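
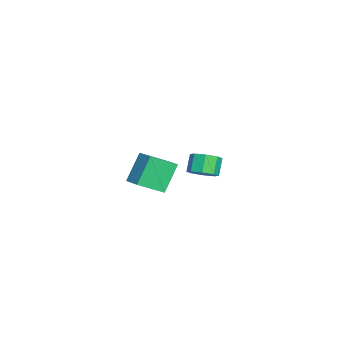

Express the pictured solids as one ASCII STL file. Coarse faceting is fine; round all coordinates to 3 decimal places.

solid 
facet normal -0.494 0.335 0.802
outer loop
vertex 3.248 -1.705 5.215
vertex 2.804 -0.442 4.414
vertex 2.286 -2.268 4.858
endloop
endfacet
facet normal 0.284 -0.810 0.513
outer loop
vertex 3.156 -2.858 3.446
vertex 3.248 -1.705 5.215
vertex 2.286 -2.268 4.858
endloop
endfacet
facet normal -0.494 0.335 0.802
outer loop
vertex 2.286 -2.268 4.858
vertex 2.804 -0.442 4.414
vertex 1.843 -1.005 4.057
endloop
endfacet
facet normal -0.822 -0.482 -0.305
outer loop
vertex 1.843 -1.005 4.057
vertex 3.156 -2.858 3.446
vertex 2.286 -2.268 4.858
endloop
endfacet
facet normal 0.821 0.482 0.305
outer loop
vertex 3.248 -1.705 5.215
vertex 3.674 -1.032 3.002
vertex 2.804 -0.442 4.414
endloop
endfacet
facet normal 0.284 -0.810 0.513
outer loop
vertex 4.117 -2.295 3.803
vertex 3.248 -1.705 5.215
vertex 3.156 -2.858 3.446
endloop
endfacet
facet normal 0.822 0.481 0.305
outer loop
vertex 4.117 -2.295 3.803
vertex 3.674 -1.032 3.002
vertex 3.248 -1.705 5.215
endloop
endfacet
facet normal -0.284 0.810 -0.513
outer loop
vertex 2.804 -0.442 4.414
vertex 3.674 -1.032 3.002
vertex 1.843 -1.005 4.057
endloop
endfacet
facet normal -0.822 -0.482 -0.304
outer loop
vertex 2.712 -1.595 2.645
vertex 3.156 -2.858 3.446
vertex 1.843 -1.005 4.057
endloop
endfacet
facet normal -0.284 0.810 -0.513
outer loop
vertex 1.843 -1.005 4.057
vertex 3.674 -1.032 3.002
vertex 2.712 -1.595 2.645
endloop
endfacet
facet normal 0.494 -0.335 -0.802
outer loop
vertex 2.712 -1.595 2.645
vertex 4.117 -2.295 3.803
vertex 3.156 -2.858 3.446
endloop
endfacet
facet normal 0.494 -0.335 -0.802
outer loop
vertex 3.674 -1.032 3.002
vertex 4.117 -2.295 3.803
vertex 2.712 -1.595 2.645
endloop
endfacet
facet normal 0.609 -0.142 -0.781
outer loop
vertex -2.212 1.2 0.617
vertex -2.733 0.629 0.315
vertex -2.65 1.45 0.23
endloop
endfacet
facet normal 0.394 0.908 0.141
outer loop
vertex -2.212 1.2 0.617
vertex -2.65 1.45 0.23
vertex -2.906 1.363 1.506
endloop
endfacet
facet normal 0.394 0.908 0.141
outer loop
vertex -2.906 1.363 1.506
vertex -2.65 1.45 0.23
vertex -3.344 1.613 1.119
endloop
endfacet
facet normal -0.608 0.143 0.781
outer loop
vertex -2.906 1.363 1.506
vertex -3.344 1.613 1.119
vertex -3.427 0.791 1.205
endloop
endfacet
facet normal 0.609 -0.142 -0.780
outer loop
vertex -2.65 1.45 0.23
vertex -2.733 0.629 0.315
vertex -3.136 1.219 -0.107
endloop
endfacet
facet normal -0.208 0.920 -0.331
outer loop
vertex -2.65 1.45 0.23
vertex -3.136 1.219 -0.107
vertex -3.344 1.613 1.119
endloop
endfacet
facet normal -0.210 0.920 -0.331
outer loop
vertex -3.344 1.613 1.119
vertex -3.136 1.219 -0.107
vertex -3.83 1.381 0.782
endloop
endfacet
facet normal -0.609 0.143 0.780
outer loop
vertex -3.344 1.613 1.119
vertex -3.83 1.381 0.782
vertex -3.427 0.791 1.205
endloop
endfacet
facet normal 0.609 -0.142 -0.780
outer loop
vertex -3.136 1.219 -0.107
vertex -2.733 0.629 0.315
vertex -3.386 0.642 -0.197
endloop
endfacet
facet normal -0.689 0.393 -0.609
outer loop
vertex -3.136 1.219 -0.107
vertex -3.386 0.642 -0.197
vertex -3.83 1.381 0.782
endloop
endfacet
facet normal -0.689 0.393 -0.609
outer loop
vertex -3.83 1.381 0.782
vertex -3.386 0.642 -0.197
vertex -4.08 0.804 0.693
endloop
endfacet
facet normal -0.609 0.143 0.780
outer loop
vertex -3.83 1.381 0.782
vertex -4.08 0.804 0.693
vertex -3.427 0.791 1.205
endloop
endfacet
facet normal 0.609 -0.144 -0.780
outer loop
vertex -3.386 0.642 -0.197
vertex -2.733 0.629 0.315
vertex -3.254 0.057 0.014
endloop
endfacet
facet normal -0.765 -0.364 -0.531
outer loop
vertex -3.386 0.642 -0.197
vertex -3.254 0.057 0.014
vertex -4.08 0.804 0.693
endloop
endfacet
facet normal -0.765 -0.364 -0.531
outer loop
vertex -4.08 0.804 0.693
vertex -3.254 0.057 0.014
vertex -3.948 0.22 0.903
endloop
endfacet
facet normal -0.609 0.143 0.780
outer loop
vertex -4.08 0.804 0.693
vertex -3.948 0.22 0.903
vertex -3.427 0.791 1.205
endloop
endfacet
facet normal 0.608 -0.143 -0.781
outer loop
vertex -3.254 0.057 0.014
vertex -2.733 0.629 0.315
vertex -2.816 -0.193 0.401
endloop
endfacet
facet normal -0.394 -0.908 -0.141
outer loop
vertex -3.254 0.057 0.014
vertex -2.816 -0.193 0.401
vertex -3.948 0.22 0.903
endloop
endfacet
facet normal -0.394 -0.908 -0.141
outer loop
vertex -3.948 0.22 0.903
vertex -2.816 -0.193 0.401
vertex -3.51 -0.03 1.29
endloop
endfacet
facet normal -0.609 0.142 0.781
outer loop
vertex -3.948 0.22 0.903
vertex -3.51 -0.03 1.29
vertex -3.427 0.791 1.205
endloop
endfacet
facet normal 0.609 -0.143 -0.780
outer loop
vertex -2.816 -0.193 0.401
vertex -2.733 0.629 0.315
vertex -2.33 0.039 0.738
endloop
endfacet
facet normal 0.209 -0.920 0.332
outer loop
vertex -2.816 -0.193 0.401
vertex -2.33 0.039 0.738
vertex -3.51 -0.03 1.29
endloop
endfacet
facet normal 0.208 -0.921 0.330
outer loop
vertex -3.51 -0.03 1.29
vertex -2.33 0.039 0.738
vertex -3.024 0.201 1.627
endloop
endfacet
facet normal -0.609 0.142 0.780
outer loop
vertex -3.51 -0.03 1.29
vertex -3.024 0.201 1.627
vertex -3.427 0.791 1.205
endloop
endfacet
facet normal 0.609 -0.143 -0.780
outer loop
vertex -2.33 0.039 0.738
vertex -2.733 0.629 0.315
vertex -2.08 0.616 0.827
endloop
endfacet
facet normal 0.689 -0.392 0.609
outer loop
vertex -2.33 0.039 0.738
vertex -2.08 0.616 0.827
vertex -3.024 0.201 1.627
endloop
endfacet
facet normal 0.689 -0.393 0.609
outer loop
vertex -3.024 0.201 1.627
vertex -2.08 0.616 0.827
vertex -2.774 0.778 1.717
endloop
endfacet
facet normal -0.609 0.142 0.780
outer loop
vertex -3.024 0.201 1.627
vertex -2.774 0.778 1.717
vertex -3.427 0.791 1.205
endloop
endfacet
facet normal 0.609 -0.143 -0.780
outer loop
vertex -2.08 0.616 0.827
vertex -2.733 0.629 0.315
vertex -2.212 1.2 0.617
endloop
endfacet
facet normal 0.765 0.364 0.531
outer loop
vertex -2.08 0.616 0.827
vertex -2.212 1.2 0.617
vertex -2.774 0.778 1.717
endloop
endfacet
facet normal 0.765 0.364 0.531
outer loop
vertex -2.774 0.778 1.717
vertex -2.212 1.2 0.617
vertex -2.906 1.363 1.506
endloop
endfacet
facet normal -0.609 0.144 0.780
outer loop
vertex -2.774 0.778 1.717
vertex -2.906 1.363 1.506
vertex -3.427 0.791 1.205
endloop
endfacet

endsolid


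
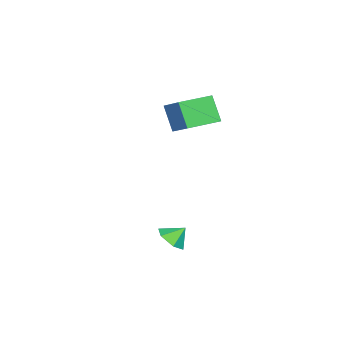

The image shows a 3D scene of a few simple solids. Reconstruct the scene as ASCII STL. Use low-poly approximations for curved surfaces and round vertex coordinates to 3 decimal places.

solid 
facet normal 0.303 -0.625 -0.720
outer loop
vertex 3.27 0.55 -3.157
vertex 2.603 0.863 -3.709
vertex 3.43 1.266 -3.711
endloop
endfacet
facet normal 0.575 0.417 0.704
outer loop
vertex 3.27 0.55 -3.157
vertex 3.43 1.266 -3.711
vertex 2.277 1.537 -2.931
endloop
endfacet
facet normal 0.303 -0.625 -0.720
outer loop
vertex 3.43 1.266 -3.711
vertex 2.603 0.863 -3.709
vertex 2.764 1.579 -4.263
endloop
endfacet
facet normal 0.319 0.936 0.146
outer loop
vertex 3.43 1.266 -3.711
vertex 2.764 1.579 -4.263
vertex 2.277 1.537 -2.931
endloop
endfacet
facet normal 0.302 -0.625 -0.720
outer loop
vertex 2.764 1.579 -4.263
vertex 2.603 0.863 -3.709
vertex 1.937 1.176 -4.26
endloop
endfacet
facet normal -0.435 0.891 -0.131
outer loop
vertex 2.764 1.579 -4.263
vertex 1.937 1.176 -4.26
vertex 2.277 1.537 -2.931
endloop
endfacet
facet normal 0.303 -0.624 -0.720
outer loop
vertex 1.937 1.176 -4.26
vertex 2.603 0.863 -3.709
vertex 1.777 0.459 -3.706
endloop
endfacet
facet normal -0.934 0.325 0.151
outer loop
vertex 1.937 1.176 -4.26
vertex 1.777 0.459 -3.706
vertex 2.277 1.537 -2.931
endloop
endfacet
facet normal 0.303 -0.625 -0.720
outer loop
vertex 1.777 0.459 -3.706
vertex 2.603 0.863 -3.709
vertex 2.443 0.146 -3.154
endloop
endfacet
facet normal -0.679 -0.195 0.708
outer loop
vertex 1.777 0.459 -3.706
vertex 2.443 0.146 -3.154
vertex 2.277 1.537 -2.931
endloop
endfacet
facet normal 0.303 -0.625 -0.720
outer loop
vertex 2.443 0.146 -3.154
vertex 2.603 0.863 -3.709
vertex 3.27 0.55 -3.157
endloop
endfacet
facet normal 0.076 -0.149 0.986
outer loop
vertex 2.443 0.146 -3.154
vertex 3.27 0.55 -3.157
vertex 2.277 1.537 -2.931
endloop
endfacet
facet normal -0.570 -0.659 -0.491
outer loop
vertex -3.734 -1.608 2.713
vertex -5.328 -0.24 2.73
vertex -3.165 -0.926 1.136
endloop
endfacet
facet normal 0.759 -0.651 -0.008
outer loop
vertex -2.172 0.22 1.99
vertex -3.734 -1.608 2.713
vertex -3.165 -0.926 1.136
endloop
endfacet
facet normal -0.571 -0.658 -0.491
outer loop
vertex -3.165 -0.926 1.136
vertex -5.328 -0.24 2.73
vertex -4.758 0.442 1.153
endloop
endfacet
facet normal 0.314 0.377 -0.871
outer loop
vertex -4.758 0.442 1.153
vertex -2.172 0.22 1.99
vertex -3.165 -0.926 1.136
endloop
endfacet
facet normal -0.314 -0.377 0.871
outer loop
vertex -3.734 -1.608 2.713
vertex -4.335 0.906 3.584
vertex -5.328 -0.24 2.73
endloop
endfacet
facet normal 0.759 -0.651 -0.007
outer loop
vertex -2.742 -0.462 3.567
vertex -3.734 -1.608 2.713
vertex -2.172 0.22 1.99
endloop
endfacet
facet normal -0.314 -0.377 0.871
outer loop
vertex -2.742 -0.462 3.567
vertex -4.335 0.906 3.584
vertex -3.734 -1.608 2.713
endloop
endfacet
facet normal -0.759 0.652 0.008
outer loop
vertex -5.328 -0.24 2.73
vertex -4.335 0.906 3.584
vertex -4.758 0.442 1.153
endloop
endfacet
facet normal 0.314 0.377 -0.871
outer loop
vertex -3.766 1.588 2.007
vertex -2.172 0.22 1.99
vertex -4.758 0.442 1.153
endloop
endfacet
facet normal -0.759 0.651 0.008
outer loop
vertex -4.758 0.442 1.153
vertex -4.335 0.906 3.584
vertex -3.766 1.588 2.007
endloop
endfacet
facet normal 0.570 0.659 0.491
outer loop
vertex -3.766 1.588 2.007
vertex -2.742 -0.462 3.567
vertex -2.172 0.22 1.99
endloop
endfacet
facet normal 0.571 0.658 0.491
outer loop
vertex -4.335 0.906 3.584
vertex -2.742 -0.462 3.567
vertex -3.766 1.588 2.007
endloop
endfacet

endsolid


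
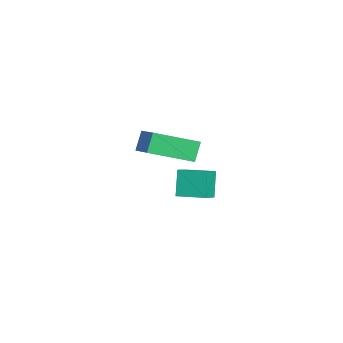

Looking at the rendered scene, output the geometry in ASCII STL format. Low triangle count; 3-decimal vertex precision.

solid 
facet normal -0.882 -0.207 -0.423
outer loop
vertex -3.724 -3.54 3.041
vertex -3.805 -1.838 2.376
vertex -3.302 -3.812 2.294
endloop
endfacet
facet normal 0.045 -0.930 0.364
outer loop
vertex -2.155 -3.542 2.844
vertex -3.724 -3.54 3.041
vertex -3.302 -3.812 2.294
endloop
endfacet
facet normal -0.882 -0.207 -0.423
outer loop
vertex -3.302 -3.812 2.294
vertex -3.805 -1.838 2.376
vertex -3.383 -2.109 1.629
endloop
endfacet
facet normal 0.469 -0.302 -0.830
outer loop
vertex -3.383 -2.109 1.629
vertex -2.155 -3.542 2.844
vertex -3.302 -3.812 2.294
endloop
endfacet
facet normal -0.469 0.302 0.830
outer loop
vertex -3.724 -3.54 3.041
vertex -2.658 -1.568 2.926
vertex -3.805 -1.838 2.376
endloop
endfacet
facet normal 0.044 -0.931 0.363
outer loop
vertex -2.577 -3.271 3.591
vertex -3.724 -3.54 3.041
vertex -2.155 -3.542 2.844
endloop
endfacet
facet normal -0.469 0.302 0.830
outer loop
vertex -2.577 -3.271 3.591
vertex -2.658 -1.568 2.926
vertex -3.724 -3.54 3.041
endloop
endfacet
facet normal -0.045 0.931 -0.363
outer loop
vertex -3.805 -1.838 2.376
vertex -2.658 -1.568 2.926
vertex -3.383 -2.109 1.629
endloop
endfacet
facet normal 0.469 -0.302 -0.830
outer loop
vertex -2.236 -1.84 2.179
vertex -2.155 -3.542 2.844
vertex -3.383 -2.109 1.629
endloop
endfacet
facet normal -0.044 0.931 -0.364
outer loop
vertex -3.383 -2.109 1.629
vertex -2.658 -1.568 2.926
vertex -2.236 -1.84 2.179
endloop
endfacet
facet normal 0.882 0.207 0.423
outer loop
vertex -2.236 -1.84 2.179
vertex -2.577 -3.271 3.591
vertex -2.155 -3.542 2.844
endloop
endfacet
facet normal 0.882 0.207 0.423
outer loop
vertex -2.658 -1.568 2.926
vertex -2.577 -3.271 3.591
vertex -2.236 -1.84 2.179
endloop
endfacet
facet normal -0.498 0.128 0.858
outer loop
vertex 0.956 -2.908 3.835
vertex 1.415 -1.984 3.964
vertex 0.262 -2.498 3.371
endloop
endfacet
facet normal -0.441 -0.889 -0.125
outer loop
vertex 0.805 -2.636 2.436
vertex 0.956 -2.908 3.835
vertex 0.262 -2.498 3.371
endloop
endfacet
facet normal -0.498 0.128 0.858
outer loop
vertex 0.262 -2.498 3.371
vertex 1.415 -1.984 3.964
vertex 0.721 -1.574 3.5
endloop
endfacet
facet normal -0.747 0.440 -0.499
outer loop
vertex 0.721 -1.574 3.5
vertex 0.805 -2.636 2.436
vertex 0.262 -2.498 3.371
endloop
endfacet
facet normal 0.747 -0.440 0.499
outer loop
vertex 0.956 -2.908 3.835
vertex 1.958 -2.122 3.029
vertex 1.415 -1.984 3.964
endloop
endfacet
facet normal -0.441 -0.889 -0.125
outer loop
vertex 1.499 -3.046 2.9
vertex 0.956 -2.908 3.835
vertex 0.805 -2.636 2.436
endloop
endfacet
facet normal 0.747 -0.440 0.499
outer loop
vertex 1.499 -3.046 2.9
vertex 1.958 -2.122 3.029
vertex 0.956 -2.908 3.835
endloop
endfacet
facet normal 0.441 0.889 0.125
outer loop
vertex 1.415 -1.984 3.964
vertex 1.958 -2.122 3.029
vertex 0.721 -1.574 3.5
endloop
endfacet
facet normal -0.747 0.440 -0.499
outer loop
vertex 1.264 -1.712 2.565
vertex 0.805 -2.636 2.436
vertex 0.721 -1.574 3.5
endloop
endfacet
facet normal 0.441 0.889 0.125
outer loop
vertex 0.721 -1.574 3.5
vertex 1.958 -2.122 3.029
vertex 1.264 -1.712 2.565
endloop
endfacet
facet normal 0.498 -0.128 -0.858
outer loop
vertex 1.264 -1.712 2.565
vertex 1.499 -3.046 2.9
vertex 0.805 -2.636 2.436
endloop
endfacet
facet normal 0.498 -0.128 -0.858
outer loop
vertex 1.958 -2.122 3.029
vertex 1.499 -3.046 2.9
vertex 1.264 -1.712 2.565
endloop
endfacet

endsolid


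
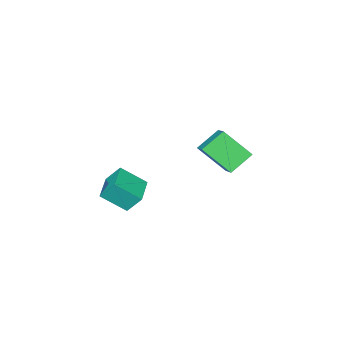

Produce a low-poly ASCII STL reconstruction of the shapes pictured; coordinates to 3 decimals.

solid 
facet normal -0.545 0.587 -0.599
outer loop
vertex 2.115 0.987 2.67
vertex 3.284 1.933 2.533
vertex 2.505 0.366 1.707
endloop
endfacet
facet normal -0.774 -0.626 0.090
outer loop
vertex 3.376 -0.573 2.667
vertex 2.115 0.987 2.67
vertex 2.505 0.366 1.707
endloop
endfacet
facet normal -0.544 0.587 -0.600
outer loop
vertex 2.505 0.366 1.707
vertex 3.284 1.933 2.533
vertex 3.674 1.311 1.571
endloop
endfacet
facet normal 0.323 -0.514 -0.795
outer loop
vertex 3.674 1.311 1.571
vertex 3.376 -0.573 2.667
vertex 2.505 0.366 1.707
endloop
endfacet
facet normal -0.323 0.514 0.795
outer loop
vertex 2.115 0.987 2.67
vertex 4.155 0.994 3.493
vertex 3.284 1.933 2.533
endloop
endfacet
facet normal -0.774 -0.626 0.091
outer loop
vertex 2.986 0.049 3.629
vertex 2.115 0.987 2.67
vertex 3.376 -0.573 2.667
endloop
endfacet
facet normal -0.323 0.513 0.795
outer loop
vertex 2.986 0.049 3.629
vertex 4.155 0.994 3.493
vertex 2.115 0.987 2.67
endloop
endfacet
facet normal 0.775 0.626 -0.091
outer loop
vertex 3.284 1.933 2.533
vertex 4.155 0.994 3.493
vertex 3.674 1.311 1.571
endloop
endfacet
facet normal 0.322 -0.514 -0.795
outer loop
vertex 4.545 0.373 2.53
vertex 3.376 -0.573 2.667
vertex 3.674 1.311 1.571
endloop
endfacet
facet normal 0.774 0.626 -0.090
outer loop
vertex 3.674 1.311 1.571
vertex 4.155 0.994 3.493
vertex 4.545 0.373 2.53
endloop
endfacet
facet normal 0.545 -0.586 0.600
outer loop
vertex 4.545 0.373 2.53
vertex 2.986 0.049 3.629
vertex 3.376 -0.573 2.667
endloop
endfacet
facet normal 0.544 -0.587 0.599
outer loop
vertex 4.155 0.994 3.493
vertex 2.986 0.049 3.629
vertex 4.545 0.373 2.53
endloop
endfacet
facet normal -0.818 0.129 0.560
outer loop
vertex -2.051 1.784 4.781
vertex -2.719 3.122 3.499
vertex -2.78 0.65 3.977
endloop
endfacet
facet normal 0.339 -0.679 0.651
outer loop
vertex -1.561 0.458 3.141
vertex -2.051 1.784 4.781
vertex -2.78 0.65 3.977
endloop
endfacet
facet normal -0.818 0.129 0.560
outer loop
vertex -2.78 0.65 3.977
vertex -2.719 3.122 3.499
vertex -3.448 1.988 2.695
endloop
endfacet
facet normal -0.465 -0.722 -0.512
outer loop
vertex -3.448 1.988 2.695
vertex -1.561 0.458 3.141
vertex -2.78 0.65 3.977
endloop
endfacet
facet normal 0.465 0.722 0.512
outer loop
vertex -2.051 1.784 4.781
vertex -1.5 2.93 2.663
vertex -2.719 3.122 3.499
endloop
endfacet
facet normal 0.339 -0.679 0.651
outer loop
vertex -0.832 1.592 3.945
vertex -2.051 1.784 4.781
vertex -1.561 0.458 3.141
endloop
endfacet
facet normal 0.465 0.722 0.512
outer loop
vertex -0.832 1.592 3.945
vertex -1.5 2.93 2.663
vertex -2.051 1.784 4.781
endloop
endfacet
facet normal -0.339 0.679 -0.651
outer loop
vertex -2.719 3.122 3.499
vertex -1.5 2.93 2.663
vertex -3.448 1.988 2.695
endloop
endfacet
facet normal -0.465 -0.722 -0.512
outer loop
vertex -2.229 1.796 1.859
vertex -1.561 0.458 3.141
vertex -3.448 1.988 2.695
endloop
endfacet
facet normal -0.339 0.679 -0.651
outer loop
vertex -3.448 1.988 2.695
vertex -1.5 2.93 2.663
vertex -2.229 1.796 1.859
endloop
endfacet
facet normal 0.818 -0.129 -0.560
outer loop
vertex -2.229 1.796 1.859
vertex -0.832 1.592 3.945
vertex -1.561 0.458 3.141
endloop
endfacet
facet normal 0.818 -0.129 -0.560
outer loop
vertex -1.5 2.93 2.663
vertex -0.832 1.592 3.945
vertex -2.229 1.796 1.859
endloop
endfacet

endsolid


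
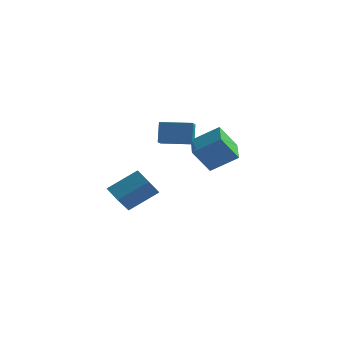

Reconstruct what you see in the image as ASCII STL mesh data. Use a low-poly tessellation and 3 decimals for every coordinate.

solid 
facet normal -0.933 -0.361 -0.001
outer loop
vertex -0.395 1.449 3.655
vertex -0.787 2.464 3.197
vertex -0.206 0.965 2.419
endloop
endfacet
facet normal 0.331 -0.860 0.388
outer loop
vertex 1.427 1.596 2.423
vertex -0.395 1.449 3.655
vertex -0.206 0.965 2.419
endloop
endfacet
facet normal -0.933 -0.360 -0.002
outer loop
vertex -0.206 0.965 2.419
vertex -0.787 2.464 3.197
vertex -0.597 1.98 1.962
endloop
endfacet
facet normal 0.142 -0.361 -0.922
outer loop
vertex -0.597 1.98 1.962
vertex 1.427 1.596 2.423
vertex -0.206 0.965 2.419
endloop
endfacet
facet normal -0.142 0.361 0.922
outer loop
vertex -0.395 1.449 3.655
vertex 0.846 3.095 3.201
vertex -0.787 2.464 3.197
endloop
endfacet
facet normal 0.332 -0.860 0.388
outer loop
vertex 1.237 2.08 3.658
vertex -0.395 1.449 3.655
vertex 1.427 1.596 2.423
endloop
endfacet
facet normal -0.141 0.361 0.922
outer loop
vertex 1.237 2.08 3.658
vertex 0.846 3.095 3.201
vertex -0.395 1.449 3.655
endloop
endfacet
facet normal -0.331 0.860 -0.388
outer loop
vertex -0.787 2.464 3.197
vertex 0.846 3.095 3.201
vertex -0.597 1.98 1.962
endloop
endfacet
facet normal 0.141 -0.361 -0.922
outer loop
vertex 1.035 2.611 1.965
vertex 1.427 1.596 2.423
vertex -0.597 1.98 1.962
endloop
endfacet
facet normal -0.332 0.860 -0.388
outer loop
vertex -0.597 1.98 1.962
vertex 0.846 3.095 3.201
vertex 1.035 2.611 1.965
endloop
endfacet
facet normal 0.933 0.361 0.002
outer loop
vertex 1.035 2.611 1.965
vertex 1.237 2.08 3.658
vertex 1.427 1.596 2.423
endloop
endfacet
facet normal 0.933 0.360 0.002
outer loop
vertex 0.846 3.095 3.201
vertex 1.237 2.08 3.658
vertex 1.035 2.611 1.965
endloop
endfacet
facet normal -0.794 0.339 0.504
outer loop
vertex 0.172 -4.884 1.135
vertex 1.295 -3.826 2.191
vertex 0.003 -3.531 -0.041
endloop
endfacet
facet normal -0.601 -0.566 -0.565
outer loop
vertex 0.805 -3.874 -0.551
vertex 0.172 -4.884 1.135
vertex 0.003 -3.531 -0.041
endloop
endfacet
facet normal -0.794 0.339 0.504
outer loop
vertex 0.003 -3.531 -0.041
vertex 1.295 -3.826 2.191
vertex 1.126 -2.473 1.015
endloop
endfacet
facet normal -0.094 0.751 -0.653
outer loop
vertex 1.126 -2.473 1.015
vertex 0.805 -3.874 -0.551
vertex 0.003 -3.531 -0.041
endloop
endfacet
facet normal 0.094 -0.751 0.653
outer loop
vertex 0.172 -4.884 1.135
vertex 2.097 -4.169 1.681
vertex 1.295 -3.826 2.191
endloop
endfacet
facet normal -0.601 -0.566 -0.565
outer loop
vertex 0.974 -5.227 0.625
vertex 0.172 -4.884 1.135
vertex 0.805 -3.874 -0.551
endloop
endfacet
facet normal 0.094 -0.751 0.653
outer loop
vertex 0.974 -5.227 0.625
vertex 2.097 -4.169 1.681
vertex 0.172 -4.884 1.135
endloop
endfacet
facet normal 0.601 0.566 0.565
outer loop
vertex 1.295 -3.826 2.191
vertex 2.097 -4.169 1.681
vertex 1.126 -2.473 1.015
endloop
endfacet
facet normal -0.094 0.751 -0.653
outer loop
vertex 1.928 -2.816 0.505
vertex 0.805 -3.874 -0.551
vertex 1.126 -2.473 1.015
endloop
endfacet
facet normal 0.601 0.566 0.565
outer loop
vertex 1.126 -2.473 1.015
vertex 2.097 -4.169 1.681
vertex 1.928 -2.816 0.505
endloop
endfacet
facet normal 0.794 -0.339 -0.504
outer loop
vertex 1.928 -2.816 0.505
vertex 0.974 -5.227 0.625
vertex 0.805 -3.874 -0.551
endloop
endfacet
facet normal 0.794 -0.339 -0.504
outer loop
vertex 2.097 -4.169 1.681
vertex 0.974 -5.227 0.625
vertex 1.928 -2.816 0.505
endloop
endfacet
facet normal -0.422 -0.390 0.818
outer loop
vertex 3.962 -0.184 3.609
vertex 3.146 1.282 3.887
vertex 2.647 -0.738 2.667
endloop
endfacet
facet normal 0.480 -0.862 -0.164
outer loop
vertex 3.334 -0.102 1.333
vertex 3.962 -0.184 3.609
vertex 2.647 -0.738 2.667
endloop
endfacet
facet normal -0.421 -0.390 0.819
outer loop
vertex 2.647 -0.738 2.667
vertex 3.146 1.282 3.887
vertex 1.831 0.727 2.946
endloop
endfacet
facet normal -0.769 -0.324 -0.551
outer loop
vertex 1.831 0.727 2.946
vertex 3.334 -0.102 1.333
vertex 2.647 -0.738 2.667
endloop
endfacet
facet normal 0.769 0.324 0.551
outer loop
vertex 3.962 -0.184 3.609
vertex 3.833 1.918 2.553
vertex 3.146 1.282 3.887
endloop
endfacet
facet normal 0.481 -0.861 -0.164
outer loop
vertex 4.649 0.453 2.274
vertex 3.962 -0.184 3.609
vertex 3.334 -0.102 1.333
endloop
endfacet
facet normal 0.770 0.324 0.550
outer loop
vertex 4.649 0.453 2.274
vertex 3.833 1.918 2.553
vertex 3.962 -0.184 3.609
endloop
endfacet
facet normal -0.481 0.862 0.163
outer loop
vertex 3.146 1.282 3.887
vertex 3.833 1.918 2.553
vertex 1.831 0.727 2.946
endloop
endfacet
facet normal -0.769 -0.324 -0.551
outer loop
vertex 2.518 1.364 1.611
vertex 3.334 -0.102 1.333
vertex 1.831 0.727 2.946
endloop
endfacet
facet normal -0.480 0.862 0.164
outer loop
vertex 1.831 0.727 2.946
vertex 3.833 1.918 2.553
vertex 2.518 1.364 1.611
endloop
endfacet
facet normal 0.421 0.390 -0.819
outer loop
vertex 2.518 1.364 1.611
vertex 4.649 0.453 2.274
vertex 3.334 -0.102 1.333
endloop
endfacet
facet normal 0.422 0.391 -0.818
outer loop
vertex 3.833 1.918 2.553
vertex 4.649 0.453 2.274
vertex 2.518 1.364 1.611
endloop
endfacet

endsolid


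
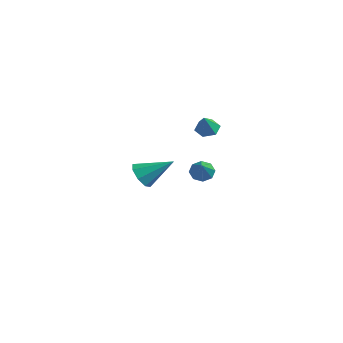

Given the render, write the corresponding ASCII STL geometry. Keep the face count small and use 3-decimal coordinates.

solid 
facet normal -0.384 0.478 -0.790
outer loop
vertex -1.76 1.601 -0.286
vertex -2.099 1.122 -0.411
vertex -2.309 1.552 -0.049
endloop
endfacet
facet normal 0.272 0.599 0.753
outer loop
vertex -1.76 1.601 -0.286
vertex -2.309 1.552 -0.049
vertex -1.661 0.578 0.491
endloop
endfacet
facet normal -0.384 0.478 -0.790
outer loop
vertex -2.309 1.552 -0.049
vertex -2.099 1.122 -0.411
vertex -2.648 1.073 -0.174
endloop
endfacet
facet normal -0.506 0.136 0.852
outer loop
vertex -2.309 1.552 -0.049
vertex -2.648 1.073 -0.174
vertex -1.661 0.578 0.491
endloop
endfacet
facet normal -0.384 0.477 -0.791
outer loop
vertex -2.648 1.073 -0.174
vertex -2.099 1.122 -0.411
vertex -2.437 0.643 -0.536
endloop
endfacet
facet normal -0.618 -0.661 0.425
outer loop
vertex -2.648 1.073 -0.174
vertex -2.437 0.643 -0.536
vertex -1.661 0.578 0.491
endloop
endfacet
facet normal -0.383 0.477 -0.791
outer loop
vertex -2.437 0.643 -0.536
vertex -2.099 1.122 -0.411
vertex -1.888 0.692 -0.772
endloop
endfacet
facet normal 0.047 -0.994 -0.098
outer loop
vertex -2.437 0.643 -0.536
vertex -1.888 0.692 -0.772
vertex -1.661 0.578 0.491
endloop
endfacet
facet normal -0.382 0.477 -0.791
outer loop
vertex -1.888 0.692 -0.772
vertex -2.099 1.122 -0.411
vertex -1.549 1.171 -0.647
endloop
endfacet
facet normal 0.824 -0.532 -0.196
outer loop
vertex -1.888 0.692 -0.772
vertex -1.549 1.171 -0.647
vertex -1.661 0.578 0.491
endloop
endfacet
facet normal -0.382 0.477 -0.791
outer loop
vertex -1.549 1.171 -0.647
vertex -2.099 1.122 -0.411
vertex -1.76 1.601 -0.286
endloop
endfacet
facet normal 0.936 0.266 0.231
outer loop
vertex -1.549 1.171 -0.647
vertex -1.76 1.601 -0.286
vertex -1.661 0.578 0.491
endloop
endfacet
facet normal -0.570 -0.617 -0.542
outer loop
vertex 1.132 -4.672 -1.329
vertex 0.548 -4.44 -0.979
vertex 0.897 -4.239 -1.575
endloop
endfacet
facet normal 0.866 0.213 -0.453
outer loop
vertex 1.132 -4.672 -1.329
vertex 0.897 -4.239 -1.575
vertex 1.472 -3.44 -0.101
endloop
endfacet
facet normal -0.569 -0.618 -0.542
outer loop
vertex 0.897 -4.239 -1.575
vertex 0.548 -4.44 -0.979
vertex 0.457 -3.924 -1.472
endloop
endfacet
facet normal 0.396 0.734 -0.552
outer loop
vertex 0.897 -4.239 -1.575
vertex 0.457 -3.924 -1.472
vertex 1.472 -3.44 -0.101
endloop
endfacet
facet normal -0.570 -0.618 -0.541
outer loop
vertex 0.457 -3.924 -1.472
vertex 0.548 -4.44 -0.979
vertex 0.07 -3.911 -1.079
endloop
endfacet
facet normal -0.178 0.962 -0.207
outer loop
vertex 0.457 -3.924 -1.472
vertex 0.07 -3.911 -1.079
vertex 1.472 -3.44 -0.101
endloop
endfacet
facet normal -0.571 -0.618 -0.541
outer loop
vertex 0.07 -3.911 -1.079
vertex 0.548 -4.44 -0.979
vertex -0.036 -4.208 -0.628
endloop
endfacet
facet normal -0.522 0.764 0.380
outer loop
vertex 0.07 -3.911 -1.079
vertex -0.036 -4.208 -0.628
vertex 1.472 -3.44 -0.101
endloop
endfacet
facet normal -0.571 -0.617 -0.541
outer loop
vertex -0.036 -4.208 -0.628
vertex 0.548 -4.44 -0.979
vertex 0.199 -4.641 -0.382
endloop
endfacet
facet normal -0.433 0.256 0.864
outer loop
vertex -0.036 -4.208 -0.628
vertex 0.199 -4.641 -0.382
vertex 1.472 -3.44 -0.101
endloop
endfacet
facet normal -0.570 -0.618 -0.541
outer loop
vertex 0.199 -4.641 -0.382
vertex 0.548 -4.44 -0.979
vertex 0.639 -4.957 -0.485
endloop
endfacet
facet normal 0.036 -0.264 0.964
outer loop
vertex 0.199 -4.641 -0.382
vertex 0.639 -4.957 -0.485
vertex 1.472 -3.44 -0.101
endloop
endfacet
facet normal -0.570 -0.618 -0.541
outer loop
vertex 0.639 -4.957 -0.485
vertex 0.548 -4.44 -0.979
vertex 1.026 -4.97 -0.878
endloop
endfacet
facet normal 0.612 -0.493 0.619
outer loop
vertex 0.639 -4.957 -0.485
vertex 1.026 -4.97 -0.878
vertex 1.472 -3.44 -0.101
endloop
endfacet
facet normal -0.570 -0.617 -0.542
outer loop
vertex 1.026 -4.97 -0.878
vertex 0.548 -4.44 -0.979
vertex 1.132 -4.672 -1.329
endloop
endfacet
facet normal 0.955 -0.294 0.030
outer loop
vertex 1.026 -4.97 -0.878
vertex 1.132 -4.672 -1.329
vertex 1.472 -3.44 -0.101
endloop
endfacet
facet normal -0.660 0.521 -0.541
outer loop
vertex -2.984 2.101 -4.122
vertex -3.439 1.876 -3.784
vertex -3.079 2.367 -3.75
endloop
endfacet
facet normal 0.871 0.477 -0.119
outer loop
vertex -2.984 2.101 -4.122
vertex -3.079 2.367 -3.75
vertex -2.061 0.784 -2.656
endloop
endfacet
facet normal -0.660 0.521 -0.541
outer loop
vertex -3.079 2.367 -3.75
vertex -3.439 1.876 -3.784
vertex -3.385 2.345 -3.398
endloop
endfacet
facet normal 0.528 0.686 0.501
outer loop
vertex -3.079 2.367 -3.75
vertex -3.385 2.345 -3.398
vertex -2.061 0.784 -2.656
endloop
endfacet
facet normal -0.660 0.521 -0.541
outer loop
vertex -3.385 2.345 -3.398
vertex -3.439 1.876 -3.784
vertex -3.723 2.048 -3.272
endloop
endfacet
facet normal -0.023 0.413 0.910
outer loop
vertex -3.385 2.345 -3.398
vertex -3.723 2.048 -3.272
vertex -2.061 0.784 -2.656
endloop
endfacet
facet normal -0.658 0.524 -0.541
outer loop
vertex -3.723 2.048 -3.272
vertex -3.439 1.876 -3.784
vertex -3.895 1.651 -3.447
endloop
endfacet
facet normal -0.461 -0.183 0.868
outer loop
vertex -3.723 2.048 -3.272
vertex -3.895 1.651 -3.447
vertex -2.061 0.784 -2.656
endloop
endfacet
facet normal -0.658 0.523 -0.542
outer loop
vertex -3.895 1.651 -3.447
vertex -3.439 1.876 -3.784
vertex -3.8 1.385 -3.819
endloop
endfacet
facet normal -0.527 -0.749 0.401
outer loop
vertex -3.895 1.651 -3.447
vertex -3.8 1.385 -3.819
vertex -2.061 0.784 -2.656
endloop
endfacet
facet normal -0.659 0.523 -0.540
outer loop
vertex -3.8 1.385 -3.819
vertex -3.439 1.876 -3.784
vertex -3.494 1.407 -4.171
endloop
endfacet
facet normal -0.184 -0.958 -0.220
outer loop
vertex -3.8 1.385 -3.819
vertex -3.494 1.407 -4.171
vertex -2.061 0.784 -2.656
endloop
endfacet
facet normal -0.660 0.523 -0.539
outer loop
vertex -3.494 1.407 -4.171
vertex -3.439 1.876 -3.784
vertex -3.156 1.704 -4.297
endloop
endfacet
facet normal 0.367 -0.685 -0.629
outer loop
vertex -3.494 1.407 -4.171
vertex -3.156 1.704 -4.297
vertex -2.061 0.784 -2.656
endloop
endfacet
facet normal -0.660 0.524 -0.539
outer loop
vertex -3.156 1.704 -4.297
vertex -3.439 1.876 -3.784
vertex -2.984 2.101 -4.122
endloop
endfacet
facet normal 0.805 -0.090 -0.587
outer loop
vertex -3.156 1.704 -4.297
vertex -2.984 2.101 -4.122
vertex -2.061 0.784 -2.656
endloop
endfacet

endsolid


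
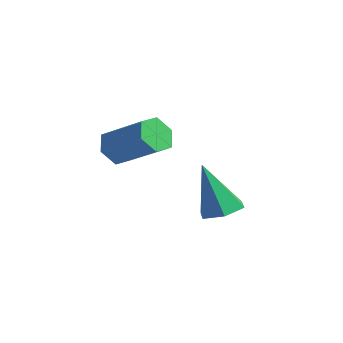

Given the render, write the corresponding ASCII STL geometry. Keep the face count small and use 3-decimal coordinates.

solid 
facet normal 0.300 0.168 -0.939
outer loop
vertex -0.091 -0.223 -1.084
vertex -0.76 0.268 -1.21
vertex -0.044 0.6 -0.922
endloop
endfacet
facet normal 0.804 -0.159 0.573
outer loop
vertex -0.091 -0.223 -1.084
vertex -0.044 0.6 -0.922
vertex -1.4 -0.088 0.79
endloop
endfacet
facet normal 0.300 0.168 -0.939
outer loop
vertex -0.044 0.6 -0.922
vertex -0.76 0.268 -1.21
vertex -0.714 1.091 -1.048
endloop
endfacet
facet normal 0.399 0.697 0.596
outer loop
vertex -0.044 0.6 -0.922
vertex -0.714 1.091 -1.048
vertex -1.4 -0.088 0.79
endloop
endfacet
facet normal 0.300 0.168 -0.939
outer loop
vertex -0.714 1.091 -1.048
vertex -0.76 0.268 -1.21
vertex -1.43 0.76 -1.336
endloop
endfacet
facet normal -0.502 0.801 0.327
outer loop
vertex -0.714 1.091 -1.048
vertex -1.43 0.76 -1.336
vertex -1.4 -0.088 0.79
endloop
endfacet
facet normal 0.300 0.168 -0.939
outer loop
vertex -1.43 0.76 -1.336
vertex -0.76 0.268 -1.21
vertex -1.476 -0.063 -1.498
endloop
endfacet
facet normal -0.998 0.049 0.034
outer loop
vertex -1.43 0.76 -1.336
vertex -1.476 -0.063 -1.498
vertex -1.4 -0.088 0.79
endloop
endfacet
facet normal 0.300 0.168 -0.939
outer loop
vertex -1.476 -0.063 -1.498
vertex -0.76 0.268 -1.21
vertex -0.807 -0.555 -1.372
endloop
endfacet
facet normal -0.594 -0.805 0.011
outer loop
vertex -1.476 -0.063 -1.498
vertex -0.807 -0.555 -1.372
vertex -1.4 -0.088 0.79
endloop
endfacet
facet normal 0.300 0.168 -0.939
outer loop
vertex -0.807 -0.555 -1.372
vertex -0.76 0.268 -1.21
vertex -0.091 -0.223 -1.084
endloop
endfacet
facet normal 0.308 -0.909 0.281
outer loop
vertex -0.807 -0.555 -1.372
vertex -0.091 -0.223 -1.084
vertex -1.4 -0.088 0.79
endloop
endfacet
facet normal -0.827 -0.204 -0.524
outer loop
vertex -1.437 -3.664 1.848
vertex -1.851 -3.313 2.365
vertex -1.576 -2.93 1.782
endloop
endfacet
facet normal 0.531 0.024 -0.847
outer loop
vertex -1.437 -3.664 1.848
vertex -1.576 -2.93 1.782
vertex 0.126 -3.278 2.838
endloop
endfacet
facet normal 0.531 0.024 -0.847
outer loop
vertex 0.126 -3.278 2.838
vertex -1.576 -2.93 1.782
vertex -0.013 -2.544 2.772
endloop
endfacet
facet normal 0.826 0.204 0.525
outer loop
vertex 0.126 -3.278 2.838
vertex -0.013 -2.544 2.772
vertex -0.289 -2.927 3.355
endloop
endfacet
facet normal -0.826 -0.205 -0.524
outer loop
vertex -1.576 -2.93 1.782
vertex -1.851 -3.313 2.365
vertex -1.991 -2.579 2.299
endloop
endfacet
facet normal 0.104 0.860 -0.500
outer loop
vertex -1.576 -2.93 1.782
vertex -1.991 -2.579 2.299
vertex -0.013 -2.544 2.772
endloop
endfacet
facet normal 0.104 0.860 -0.500
outer loop
vertex -0.013 -2.544 2.772
vertex -1.991 -2.579 2.299
vertex -0.428 -2.193 3.289
endloop
endfacet
facet normal 0.826 0.204 0.525
outer loop
vertex -0.013 -2.544 2.772
vertex -0.428 -2.193 3.289
vertex -0.289 -2.927 3.355
endloop
endfacet
facet normal -0.826 -0.205 -0.524
outer loop
vertex -1.991 -2.579 2.299
vertex -1.851 -3.313 2.365
vertex -2.266 -2.962 2.882
endloop
endfacet
facet normal -0.426 0.835 0.348
outer loop
vertex -1.991 -2.579 2.299
vertex -2.266 -2.962 2.882
vertex -0.428 -2.193 3.289
endloop
endfacet
facet normal -0.426 0.835 0.348
outer loop
vertex -0.428 -2.193 3.289
vertex -2.266 -2.962 2.882
vertex -0.703 -2.576 3.872
endloop
endfacet
facet normal 0.827 0.204 0.524
outer loop
vertex -0.428 -2.193 3.289
vertex -0.703 -2.576 3.872
vertex -0.289 -2.927 3.355
endloop
endfacet
facet normal -0.826 -0.204 -0.525
outer loop
vertex -2.266 -2.962 2.882
vertex -1.851 -3.313 2.365
vertex -2.127 -3.696 2.948
endloop
endfacet
facet normal -0.531 -0.024 0.847
outer loop
vertex -2.266 -2.962 2.882
vertex -2.127 -3.696 2.948
vertex -0.703 -2.576 3.872
endloop
endfacet
facet normal -0.531 -0.024 0.847
outer loop
vertex -0.703 -2.576 3.872
vertex -2.127 -3.696 2.948
vertex -0.564 -3.31 3.938
endloop
endfacet
facet normal 0.827 0.204 0.524
outer loop
vertex -0.703 -2.576 3.872
vertex -0.564 -3.31 3.938
vertex -0.289 -2.927 3.355
endloop
endfacet
facet normal -0.826 -0.204 -0.525
outer loop
vertex -2.127 -3.696 2.948
vertex -1.851 -3.313 2.365
vertex -1.712 -4.047 2.431
endloop
endfacet
facet normal -0.104 -0.860 0.500
outer loop
vertex -2.127 -3.696 2.948
vertex -1.712 -4.047 2.431
vertex -0.564 -3.31 3.938
endloop
endfacet
facet normal -0.104 -0.860 0.500
outer loop
vertex -0.564 -3.31 3.938
vertex -1.712 -4.047 2.431
vertex -0.149 -3.661 3.421
endloop
endfacet
facet normal 0.826 0.205 0.524
outer loop
vertex -0.564 -3.31 3.938
vertex -0.149 -3.661 3.421
vertex -0.289 -2.927 3.355
endloop
endfacet
facet normal -0.827 -0.204 -0.524
outer loop
vertex -1.712 -4.047 2.431
vertex -1.851 -3.313 2.365
vertex -1.437 -3.664 1.848
endloop
endfacet
facet normal 0.426 -0.835 -0.348
outer loop
vertex -1.712 -4.047 2.431
vertex -1.437 -3.664 1.848
vertex -0.149 -3.661 3.421
endloop
endfacet
facet normal 0.426 -0.835 -0.348
outer loop
vertex -0.149 -3.661 3.421
vertex -1.437 -3.664 1.848
vertex 0.126 -3.278 2.838
endloop
endfacet
facet normal 0.826 0.205 0.524
outer loop
vertex -0.149 -3.661 3.421
vertex 0.126 -3.278 2.838
vertex -0.289 -2.927 3.355
endloop
endfacet

endsolid


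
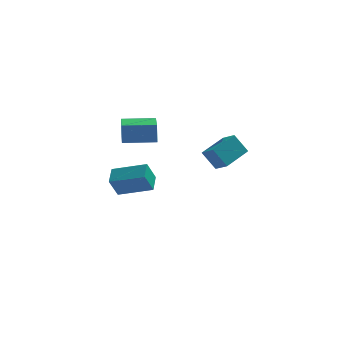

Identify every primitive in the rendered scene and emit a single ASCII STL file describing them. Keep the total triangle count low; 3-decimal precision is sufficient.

solid 
facet normal -0.991 -0.130 -0.014
outer loop
vertex -2.593 1.547 0.509
vertex -2.805 3.171 0.426
vertex -2.571 1.495 -0.569
endloop
endfacet
facet normal 0.129 -0.990 0.050
outer loop
vertex -0.935 1.709 -0.546
vertex -2.593 1.547 0.509
vertex -2.571 1.495 -0.569
endloop
endfacet
facet normal -0.991 -0.130 -0.015
outer loop
vertex -2.571 1.495 -0.569
vertex -2.805 3.171 0.426
vertex -2.782 3.119 -0.653
endloop
endfacet
facet normal 0.020 -0.049 -0.999
outer loop
vertex -2.782 3.119 -0.653
vertex -0.935 1.709 -0.546
vertex -2.571 1.495 -0.569
endloop
endfacet
facet normal -0.020 0.048 0.999
outer loop
vertex -2.593 1.547 0.509
vertex -1.169 3.385 0.449
vertex -2.805 3.171 0.426
endloop
endfacet
facet normal 0.129 -0.990 0.050
outer loop
vertex -0.958 1.761 0.533
vertex -2.593 1.547 0.509
vertex -0.935 1.709 -0.546
endloop
endfacet
facet normal -0.021 0.049 0.999
outer loop
vertex -0.958 1.761 0.533
vertex -1.169 3.385 0.449
vertex -2.593 1.547 0.509
endloop
endfacet
facet normal -0.129 0.990 -0.050
outer loop
vertex -2.805 3.171 0.426
vertex -1.169 3.385 0.449
vertex -2.782 3.119 -0.653
endloop
endfacet
facet normal 0.021 -0.048 -0.999
outer loop
vertex -1.147 3.333 -0.629
vertex -0.935 1.709 -0.546
vertex -2.782 3.119 -0.653
endloop
endfacet
facet normal -0.129 0.990 -0.050
outer loop
vertex -2.782 3.119 -0.653
vertex -1.169 3.385 0.449
vertex -1.147 3.333 -0.629
endloop
endfacet
facet normal 0.991 0.130 0.015
outer loop
vertex -1.147 3.333 -0.629
vertex -0.958 1.761 0.533
vertex -0.935 1.709 -0.546
endloop
endfacet
facet normal 0.991 0.130 0.014
outer loop
vertex -1.169 3.385 0.449
vertex -0.958 1.761 0.533
vertex -1.147 3.333 -0.629
endloop
endfacet
facet normal -0.627 0.648 -0.433
outer loop
vertex 1.491 -3.102 0.504
vertex 2.349 -1.922 1.028
vertex 2.105 -3.134 -0.432
endloop
endfacet
facet normal -0.554 -0.761 -0.337
outer loop
vertex 2.631 -3.678 -0.068
vertex 1.491 -3.102 0.504
vertex 2.105 -3.134 -0.432
endloop
endfacet
facet normal -0.627 0.648 -0.433
outer loop
vertex 2.105 -3.134 -0.432
vertex 2.349 -1.922 1.028
vertex 2.963 -1.954 0.092
endloop
endfacet
facet normal 0.549 -0.028 -0.835
outer loop
vertex 2.963 -1.954 0.092
vertex 2.631 -3.678 -0.068
vertex 2.105 -3.134 -0.432
endloop
endfacet
facet normal -0.549 0.028 0.835
outer loop
vertex 1.491 -3.102 0.504
vertex 2.875 -2.466 1.392
vertex 2.349 -1.922 1.028
endloop
endfacet
facet normal -0.554 -0.761 -0.337
outer loop
vertex 2.017 -3.646 0.868
vertex 1.491 -3.102 0.504
vertex 2.631 -3.678 -0.068
endloop
endfacet
facet normal -0.549 0.028 0.835
outer loop
vertex 2.017 -3.646 0.868
vertex 2.875 -2.466 1.392
vertex 1.491 -3.102 0.504
endloop
endfacet
facet normal 0.554 0.761 0.337
outer loop
vertex 2.349 -1.922 1.028
vertex 2.875 -2.466 1.392
vertex 2.963 -1.954 0.092
endloop
endfacet
facet normal 0.549 -0.028 -0.835
outer loop
vertex 3.489 -2.498 0.456
vertex 2.631 -3.678 -0.068
vertex 2.963 -1.954 0.092
endloop
endfacet
facet normal 0.554 0.761 0.337
outer loop
vertex 2.963 -1.954 0.092
vertex 2.875 -2.466 1.392
vertex 3.489 -2.498 0.456
endloop
endfacet
facet normal 0.627 -0.648 0.433
outer loop
vertex 3.489 -2.498 0.456
vertex 2.017 -3.646 0.868
vertex 2.631 -3.678 -0.068
endloop
endfacet
facet normal 0.627 -0.648 0.433
outer loop
vertex 2.875 -2.466 1.392
vertex 2.017 -3.646 0.868
vertex 3.489 -2.498 0.456
endloop
endfacet
facet normal -0.302 -0.417 0.857
outer loop
vertex -1.602 2.282 -3.003
vertex -1.586 3.251 -2.526
vertex -3.337 2.549 -3.485
endloop
endfacet
facet normal -0.015 -0.897 -0.441
outer loop
vertex -2.974 3.049 -4.514
vertex -1.602 2.282 -3.003
vertex -3.337 2.549 -3.485
endloop
endfacet
facet normal -0.302 -0.417 0.857
outer loop
vertex -3.337 2.549 -3.485
vertex -1.586 3.251 -2.526
vertex -3.32 3.517 -3.008
endloop
endfacet
facet normal -0.953 0.147 -0.265
outer loop
vertex -3.32 3.517 -3.008
vertex -2.974 3.049 -4.514
vertex -3.337 2.549 -3.485
endloop
endfacet
facet normal 0.953 -0.146 0.265
outer loop
vertex -1.602 2.282 -3.003
vertex -1.223 3.751 -3.555
vertex -1.586 3.251 -2.526
endloop
endfacet
facet normal -0.015 -0.897 -0.442
outer loop
vertex -1.24 2.783 -4.032
vertex -1.602 2.282 -3.003
vertex -2.974 3.049 -4.514
endloop
endfacet
facet normal 0.953 -0.147 0.264
outer loop
vertex -1.24 2.783 -4.032
vertex -1.223 3.751 -3.555
vertex -1.602 2.282 -3.003
endloop
endfacet
facet normal 0.015 0.897 0.441
outer loop
vertex -1.586 3.251 -2.526
vertex -1.223 3.751 -3.555
vertex -3.32 3.517 -3.008
endloop
endfacet
facet normal -0.953 0.146 -0.264
outer loop
vertex -2.958 4.018 -4.037
vertex -2.974 3.049 -4.514
vertex -3.32 3.517 -3.008
endloop
endfacet
facet normal 0.015 0.897 0.442
outer loop
vertex -3.32 3.517 -3.008
vertex -1.223 3.751 -3.555
vertex -2.958 4.018 -4.037
endloop
endfacet
facet normal 0.302 0.417 -0.857
outer loop
vertex -2.958 4.018 -4.037
vertex -1.24 2.783 -4.032
vertex -2.974 3.049 -4.514
endloop
endfacet
facet normal 0.302 0.417 -0.857
outer loop
vertex -1.223 3.751 -3.555
vertex -1.24 2.783 -4.032
vertex -2.958 4.018 -4.037
endloop
endfacet

endsolid


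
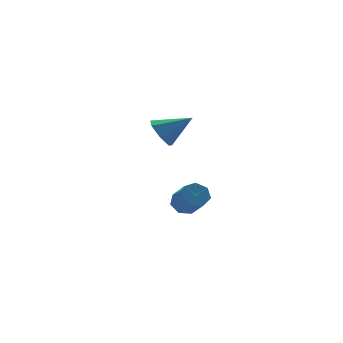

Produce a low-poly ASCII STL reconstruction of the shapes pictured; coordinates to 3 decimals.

solid 
facet normal -0.743 0.372 -0.556
outer loop
vertex -3.027 -0.67 2.04
vertex -3.486 -0.457 2.796
vertex -2.887 0.049 2.334
endloop
endfacet
facet normal 0.901 0.002 -0.435
outer loop
vertex -3.027 -0.67 2.04
vertex -2.887 0.049 2.334
vertex -2.194 -1.103 3.764
endloop
endfacet
facet normal -0.743 0.371 -0.557
outer loop
vertex -2.887 0.049 2.334
vertex -3.486 -0.457 2.796
vertex -3.199 0.388 2.976
endloop
endfacet
facet normal 0.806 0.586 0.082
outer loop
vertex -2.887 0.049 2.334
vertex -3.199 0.388 2.976
vertex -2.194 -1.103 3.764
endloop
endfacet
facet normal -0.743 0.371 -0.557
outer loop
vertex -3.199 0.388 2.976
vertex -3.486 -0.457 2.796
vertex -3.727 0.09 3.482
endloop
endfacet
facet normal 0.342 0.609 0.716
outer loop
vertex -3.199 0.388 2.976
vertex -3.727 0.09 3.482
vertex -2.194 -1.103 3.764
endloop
endfacet
facet normal -0.742 0.372 -0.557
outer loop
vertex -3.727 0.09 3.482
vertex -3.486 -0.457 2.796
vertex -4.074 -0.619 3.471
endloop
endfacet
facet normal -0.140 0.053 0.989
outer loop
vertex -3.727 0.09 3.482
vertex -4.074 -0.619 3.471
vertex -2.194 -1.103 3.764
endloop
endfacet
facet normal -0.742 0.372 -0.558
outer loop
vertex -4.074 -0.619 3.471
vertex -3.486 -0.457 2.796
vertex -3.978 -1.206 2.952
endloop
endfacet
facet normal -0.279 -0.661 0.696
outer loop
vertex -4.074 -0.619 3.471
vertex -3.978 -1.206 2.952
vertex -2.194 -1.103 3.764
endloop
endfacet
facet normal -0.743 0.372 -0.557
outer loop
vertex -3.978 -1.206 2.952
vertex -3.486 -0.457 2.796
vertex -3.512 -1.229 2.315
endloop
endfacet
facet normal 0.031 -0.998 0.059
outer loop
vertex -3.978 -1.206 2.952
vertex -3.512 -1.229 2.315
vertex -2.194 -1.103 3.764
endloop
endfacet
facet normal -0.743 0.372 -0.556
outer loop
vertex -3.512 -1.229 2.315
vertex -3.486 -0.457 2.796
vertex -3.027 -0.67 2.04
endloop
endfacet
facet normal 0.556 -0.702 -0.445
outer loop
vertex -3.512 -1.229 2.315
vertex -3.027 -0.67 2.04
vertex -2.194 -1.103 3.764
endloop
endfacet
facet normal 0.056 0.757 -0.652
outer loop
vertex 0.213 2.297 -3.875
vertex -0.444 2.585 -3.597
vertex 0.277 2.728 -3.369
endloop
endfacet
facet normal 0.994 -0.104 -0.037
outer loop
vertex 0.213 2.297 -3.875
vertex 0.277 2.728 -3.369
vertex 0.122 1.048 -2.801
endloop
endfacet
facet normal 0.994 -0.104 -0.037
outer loop
vertex 0.122 1.048 -2.801
vertex 0.277 2.728 -3.369
vertex 0.186 1.479 -2.295
endloop
endfacet
facet normal -0.055 -0.757 0.651
outer loop
vertex 0.122 1.048 -2.801
vertex 0.186 1.479 -2.295
vertex -0.536 1.335 -2.523
endloop
endfacet
facet normal 0.056 0.757 -0.651
outer loop
vertex 0.277 2.728 -3.369
vertex -0.444 2.585 -3.597
vertex -0.203 3.051 -3.034
endloop
endfacet
facet normal 0.694 0.440 0.570
outer loop
vertex 0.277 2.728 -3.369
vertex -0.203 3.051 -3.034
vertex 0.186 1.479 -2.295
endloop
endfacet
facet normal 0.694 0.440 0.570
outer loop
vertex 0.186 1.479 -2.295
vertex -0.203 3.051 -3.034
vertex -0.294 1.802 -1.96
endloop
endfacet
facet normal -0.055 -0.757 0.651
outer loop
vertex 0.186 1.479 -2.295
vertex -0.294 1.802 -1.96
vertex -0.536 1.335 -2.523
endloop
endfacet
facet normal 0.056 0.757 -0.651
outer loop
vertex -0.203 3.051 -3.034
vertex -0.444 2.585 -3.597
vertex -0.864 3.023 -3.123
endloop
endfacet
facet normal -0.128 0.652 0.747
outer loop
vertex -0.203 3.051 -3.034
vertex -0.864 3.023 -3.123
vertex -0.294 1.802 -1.96
endloop
endfacet
facet normal -0.129 0.652 0.747
outer loop
vertex -0.294 1.802 -1.96
vertex -0.864 3.023 -3.123
vertex -0.956 1.773 -2.049
endloop
endfacet
facet normal -0.054 -0.757 0.651
outer loop
vertex -0.294 1.802 -1.96
vertex -0.956 1.773 -2.049
vertex -0.536 1.335 -2.523
endloop
endfacet
facet normal 0.055 0.757 -0.651
outer loop
vertex -0.864 3.023 -3.123
vertex -0.444 2.585 -3.597
vertex -1.21 2.665 -3.569
endloop
endfacet
facet normal -0.854 0.374 0.362
outer loop
vertex -0.864 3.023 -3.123
vertex -1.21 2.665 -3.569
vertex -0.956 1.773 -2.049
endloop
endfacet
facet normal -0.854 0.373 0.362
outer loop
vertex -0.956 1.773 -2.049
vertex -1.21 2.665 -3.569
vertex -1.301 1.415 -2.495
endloop
endfacet
facet normal -0.055 -0.757 0.651
outer loop
vertex -0.956 1.773 -2.049
vertex -1.301 1.415 -2.495
vertex -0.536 1.335 -2.523
endloop
endfacet
facet normal 0.055 0.757 -0.652
outer loop
vertex -1.21 2.665 -3.569
vertex -0.444 2.585 -3.597
vertex -0.979 2.246 -4.036
endloop
endfacet
facet normal -0.937 -0.186 -0.296
outer loop
vertex -1.21 2.665 -3.569
vertex -0.979 2.246 -4.036
vertex -1.301 1.415 -2.495
endloop
endfacet
facet normal -0.937 -0.187 -0.296
outer loop
vertex -1.301 1.415 -2.495
vertex -0.979 2.246 -4.036
vertex -1.07 0.997 -2.962
endloop
endfacet
facet normal -0.055 -0.757 0.651
outer loop
vertex -1.301 1.415 -2.495
vertex -1.07 0.997 -2.962
vertex -0.536 1.335 -2.523
endloop
endfacet
facet normal 0.055 0.757 -0.651
outer loop
vertex -0.979 2.246 -4.036
vertex -0.444 2.585 -3.597
vertex -0.345 2.083 -4.172
endloop
endfacet
facet normal -0.313 -0.606 -0.731
outer loop
vertex -0.979 2.246 -4.036
vertex -0.345 2.083 -4.172
vertex -1.07 0.997 -2.962
endloop
endfacet
facet normal -0.314 -0.605 -0.731
outer loop
vertex -1.07 0.997 -2.962
vertex -0.345 2.083 -4.172
vertex -0.437 0.833 -3.098
endloop
endfacet
facet normal -0.056 -0.757 0.651
outer loop
vertex -1.07 0.997 -2.962
vertex -0.437 0.833 -3.098
vertex -0.536 1.335 -2.523
endloop
endfacet
facet normal 0.056 0.757 -0.651
outer loop
vertex -0.345 2.083 -4.172
vertex -0.444 2.585 -3.597
vertex 0.213 2.297 -3.875
endloop
endfacet
facet normal 0.546 -0.569 -0.615
outer loop
vertex -0.345 2.083 -4.172
vertex 0.213 2.297 -3.875
vertex -0.437 0.833 -3.098
endloop
endfacet
facet normal 0.546 -0.569 -0.615
outer loop
vertex -0.437 0.833 -3.098
vertex 0.213 2.297 -3.875
vertex 0.122 1.048 -2.801
endloop
endfacet
facet normal -0.055 -0.757 0.651
outer loop
vertex -0.437 0.833 -3.098
vertex 0.122 1.048 -2.801
vertex -0.536 1.335 -2.523
endloop
endfacet

endsolid


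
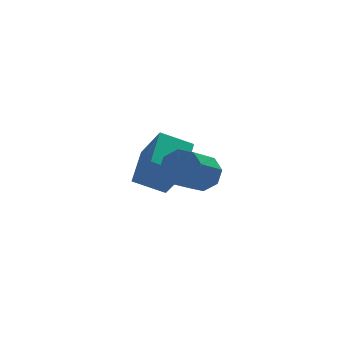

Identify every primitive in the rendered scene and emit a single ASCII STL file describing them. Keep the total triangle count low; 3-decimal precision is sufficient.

solid 
facet normal 0.642 0.490 -0.590
outer loop
vertex 0.622 -2.492 -0.757
vertex 0.014 -2.57 -1.483
vertex 0.16 -1.932 -0.795
endloop
endfacet
facet normal 0.429 0.409 0.805
outer loop
vertex 0.622 -2.492 -0.757
vertex 0.16 -1.932 -0.795
vertex -0.686 -3.491 0.448
endloop
endfacet
facet normal 0.429 0.409 0.805
outer loop
vertex -0.686 -3.491 0.448
vertex 0.16 -1.932 -0.795
vertex -1.148 -2.931 0.41
endloop
endfacet
facet normal -0.641 -0.489 0.591
outer loop
vertex -0.686 -3.491 0.448
vertex -1.148 -2.931 0.41
vertex -1.294 -3.57 -0.277
endloop
endfacet
facet normal 0.641 0.490 -0.591
outer loop
vertex 0.16 -1.932 -0.795
vertex 0.014 -2.57 -1.483
vertex -0.388 -1.746 -1.235
endloop
endfacet
facet normal -0.145 0.833 0.533
outer loop
vertex 0.16 -1.932 -0.795
vertex -0.388 -1.746 -1.235
vertex -1.148 -2.931 0.41
endloop
endfacet
facet normal -0.145 0.833 0.533
outer loop
vertex -1.148 -2.931 0.41
vertex -0.388 -1.746 -1.235
vertex -1.696 -2.745 -0.03
endloop
endfacet
facet normal -0.641 -0.489 0.591
outer loop
vertex -1.148 -2.931 0.41
vertex -1.696 -2.745 -0.03
vertex -1.294 -3.57 -0.277
endloop
endfacet
facet normal 0.641 0.490 -0.590
outer loop
vertex -0.388 -1.746 -1.235
vertex 0.014 -2.57 -1.483
vertex -0.7 -2.043 -1.821
endloop
endfacet
facet normal -0.636 0.770 -0.052
outer loop
vertex -0.388 -1.746 -1.235
vertex -0.7 -2.043 -1.821
vertex -1.696 -2.745 -0.03
endloop
endfacet
facet normal -0.636 0.770 -0.052
outer loop
vertex -1.696 -2.745 -0.03
vertex -0.7 -2.043 -1.821
vertex -2.008 -3.042 -0.616
endloop
endfacet
facet normal -0.642 -0.490 0.590
outer loop
vertex -1.696 -2.745 -0.03
vertex -2.008 -3.042 -0.616
vertex -1.294 -3.57 -0.277
endloop
endfacet
facet normal 0.641 0.490 -0.591
outer loop
vertex -0.7 -2.043 -1.821
vertex 0.014 -2.57 -1.483
vertex -0.594 -2.649 -2.208
endloop
endfacet
facet normal -0.753 0.255 -0.606
outer loop
vertex -0.7 -2.043 -1.821
vertex -0.594 -2.649 -2.208
vertex -2.008 -3.042 -0.616
endloop
endfacet
facet normal -0.753 0.255 -0.606
outer loop
vertex -2.008 -3.042 -0.616
vertex -0.594 -2.649 -2.208
vertex -1.902 -3.648 -1.003
endloop
endfacet
facet normal -0.642 -0.489 0.590
outer loop
vertex -2.008 -3.042 -0.616
vertex -1.902 -3.648 -1.003
vertex -1.294 -3.57 -0.277
endloop
endfacet
facet normal 0.641 0.489 -0.591
outer loop
vertex -0.594 -2.649 -2.208
vertex 0.014 -2.57 -1.483
vertex -0.132 -3.209 -2.17
endloop
endfacet
facet normal -0.429 -0.409 -0.805
outer loop
vertex -0.594 -2.649 -2.208
vertex -0.132 -3.209 -2.17
vertex -1.902 -3.648 -1.003
endloop
endfacet
facet normal -0.429 -0.409 -0.805
outer loop
vertex -1.902 -3.648 -1.003
vertex -0.132 -3.209 -2.17
vertex -1.44 -4.208 -0.965
endloop
endfacet
facet normal -0.642 -0.490 0.590
outer loop
vertex -1.902 -3.648 -1.003
vertex -1.44 -4.208 -0.965
vertex -1.294 -3.57 -0.277
endloop
endfacet
facet normal 0.641 0.489 -0.591
outer loop
vertex -0.132 -3.209 -2.17
vertex 0.014 -2.57 -1.483
vertex 0.416 -3.395 -1.73
endloop
endfacet
facet normal 0.145 -0.833 -0.533
outer loop
vertex -0.132 -3.209 -2.17
vertex 0.416 -3.395 -1.73
vertex -1.44 -4.208 -0.965
endloop
endfacet
facet normal 0.145 -0.833 -0.533
outer loop
vertex -1.44 -4.208 -0.965
vertex 0.416 -3.395 -1.73
vertex -0.892 -4.394 -0.525
endloop
endfacet
facet normal -0.641 -0.490 0.591
outer loop
vertex -1.44 -4.208 -0.965
vertex -0.892 -4.394 -0.525
vertex -1.294 -3.57 -0.277
endloop
endfacet
facet normal 0.642 0.490 -0.590
outer loop
vertex 0.416 -3.395 -1.73
vertex 0.014 -2.57 -1.483
vertex 0.728 -3.098 -1.144
endloop
endfacet
facet normal 0.636 -0.770 0.052
outer loop
vertex 0.416 -3.395 -1.73
vertex 0.728 -3.098 -1.144
vertex -0.892 -4.394 -0.525
endloop
endfacet
facet normal 0.636 -0.770 0.052
outer loop
vertex -0.892 -4.394 -0.525
vertex 0.728 -3.098 -1.144
vertex -0.58 -4.097 0.061
endloop
endfacet
facet normal -0.641 -0.490 0.590
outer loop
vertex -0.892 -4.394 -0.525
vertex -0.58 -4.097 0.061
vertex -1.294 -3.57 -0.277
endloop
endfacet
facet normal 0.642 0.489 -0.590
outer loop
vertex 0.728 -3.098 -1.144
vertex 0.014 -2.57 -1.483
vertex 0.622 -2.492 -0.757
endloop
endfacet
facet normal 0.753 -0.255 0.606
outer loop
vertex 0.728 -3.098 -1.144
vertex 0.622 -2.492 -0.757
vertex -0.58 -4.097 0.061
endloop
endfacet
facet normal 0.753 -0.255 0.606
outer loop
vertex -0.58 -4.097 0.061
vertex 0.622 -2.492 -0.757
vertex -0.686 -3.491 0.448
endloop
endfacet
facet normal -0.641 -0.490 0.591
outer loop
vertex -0.58 -4.097 0.061
vertex -0.686 -3.491 0.448
vertex -1.294 -3.57 -0.277
endloop
endfacet
facet normal -0.837 0.326 0.439
outer loop
vertex -1.314 -0.0 -2.003
vertex -0.312 1.634 -1.304
vertex -1.821 1.06 -3.755
endloop
endfacet
facet normal -0.491 -0.801 -0.342
outer loop
vertex -0.448 0.526 -4.476
vertex -1.314 -0.0 -2.003
vertex -1.821 1.06 -3.755
endloop
endfacet
facet normal -0.837 0.326 0.439
outer loop
vertex -1.821 1.06 -3.755
vertex -0.312 1.634 -1.304
vertex -0.819 2.694 -3.057
endloop
endfacet
facet normal -0.241 0.502 -0.830
outer loop
vertex -0.819 2.694 -3.057
vertex -0.448 0.526 -4.476
vertex -1.821 1.06 -3.755
endloop
endfacet
facet normal 0.241 -0.503 0.830
outer loop
vertex -1.314 -0.0 -2.003
vertex 1.061 1.1 -2.025
vertex -0.312 1.634 -1.304
endloop
endfacet
facet normal -0.491 -0.801 -0.342
outer loop
vertex 0.059 -0.534 -2.723
vertex -1.314 -0.0 -2.003
vertex -0.448 0.526 -4.476
endloop
endfacet
facet normal 0.240 -0.502 0.831
outer loop
vertex 0.059 -0.534 -2.723
vertex 1.061 1.1 -2.025
vertex -1.314 -0.0 -2.003
endloop
endfacet
facet normal 0.491 0.801 0.342
outer loop
vertex -0.312 1.634 -1.304
vertex 1.061 1.1 -2.025
vertex -0.819 2.694 -3.057
endloop
endfacet
facet normal -0.240 0.503 -0.831
outer loop
vertex 0.554 2.16 -3.777
vertex -0.448 0.526 -4.476
vertex -0.819 2.694 -3.057
endloop
endfacet
facet normal 0.491 0.801 0.342
outer loop
vertex -0.819 2.694 -3.057
vertex 1.061 1.1 -2.025
vertex 0.554 2.16 -3.777
endloop
endfacet
facet normal 0.837 -0.326 -0.439
outer loop
vertex 0.554 2.16 -3.777
vertex 0.059 -0.534 -2.723
vertex -0.448 0.526 -4.476
endloop
endfacet
facet normal 0.837 -0.326 -0.439
outer loop
vertex 1.061 1.1 -2.025
vertex 0.059 -0.534 -2.723
vertex 0.554 2.16 -3.777
endloop
endfacet

endsolid


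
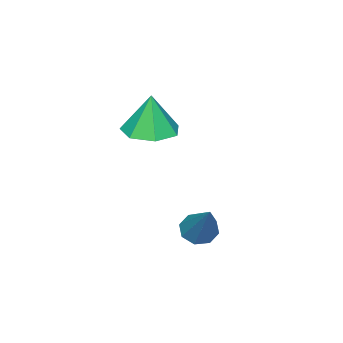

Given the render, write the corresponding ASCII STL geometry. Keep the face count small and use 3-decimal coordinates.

solid 
facet normal 0.010 -0.023 -1.000
outer loop
vertex 1.846 -3.806 -0.505
vertex 0.937 -3.757 -0.515
vertex 1.542 -3.077 -0.525
endloop
endfacet
facet normal 0.799 0.347 0.492
outer loop
vertex 1.846 -3.806 -0.505
vertex 1.542 -3.077 -0.525
vertex 0.923 -3.723 0.935
endloop
endfacet
facet normal 0.009 -0.023 -1.000
outer loop
vertex 1.542 -3.077 -0.525
vertex 0.937 -3.757 -0.515
vertex 0.783 -2.861 -0.537
endloop
endfacet
facet normal 0.234 0.849 0.475
outer loop
vertex 1.542 -3.077 -0.525
vertex 0.783 -2.861 -0.537
vertex 0.923 -3.723 0.935
endloop
endfacet
facet normal 0.010 -0.023 -1.000
outer loop
vertex 0.783 -2.861 -0.537
vertex 0.937 -3.757 -0.515
vertex 0.14 -3.319 -0.533
endloop
endfacet
facet normal -0.510 0.720 0.470
outer loop
vertex 0.783 -2.861 -0.537
vertex 0.14 -3.319 -0.533
vertex 0.923 -3.723 0.935
endloop
endfacet
facet normal 0.010 -0.023 -1.000
outer loop
vertex 0.14 -3.319 -0.533
vertex 0.937 -3.757 -0.515
vertex 0.097 -4.107 -0.515
endloop
endfacet
facet normal -0.874 0.059 0.482
outer loop
vertex 0.14 -3.319 -0.533
vertex 0.097 -4.107 -0.515
vertex 0.923 -3.723 0.935
endloop
endfacet
facet normal 0.010 -0.023 -1.000
outer loop
vertex 0.097 -4.107 -0.515
vertex 0.937 -3.757 -0.515
vertex 0.687 -4.632 -0.497
endloop
endfacet
facet normal -0.584 -0.639 0.502
outer loop
vertex 0.097 -4.107 -0.515
vertex 0.687 -4.632 -0.497
vertex 0.923 -3.723 0.935
endloop
endfacet
facet normal 0.010 -0.024 -1.000
outer loop
vertex 0.687 -4.632 -0.497
vertex 0.937 -3.757 -0.515
vertex 1.465 -4.498 -0.492
endloop
endfacet
facet normal 0.142 -0.846 0.514
outer loop
vertex 0.687 -4.632 -0.497
vertex 1.465 -4.498 -0.492
vertex 0.923 -3.723 0.935
endloop
endfacet
facet normal 0.010 -0.024 -1.000
outer loop
vertex 1.465 -4.498 -0.492
vertex 0.937 -3.757 -0.515
vertex 1.846 -3.806 -0.505
endloop
endfacet
facet normal 0.758 -0.408 0.509
outer loop
vertex 1.465 -4.498 -0.492
vertex 1.846 -3.806 -0.505
vertex 0.923 -3.723 0.935
endloop
endfacet
facet normal -0.442 -0.511 -0.737
outer loop
vertex 2.773 -0.69 -3.412
vertex 2.343 -0.852 -3.042
vertex 2.429 -0.398 -3.408
endloop
endfacet
facet normal 0.568 0.676 -0.470
outer loop
vertex 2.773 -0.69 -3.412
vertex 2.429 -0.398 -3.408
vertex 3.277 0.232 -1.478
endloop
endfacet
facet normal -0.442 -0.511 -0.737
outer loop
vertex 2.429 -0.398 -3.408
vertex 2.343 -0.852 -3.042
vertex 2.034 -0.371 -3.19
endloop
endfacet
facet normal -0.086 0.958 -0.275
outer loop
vertex 2.429 -0.398 -3.408
vertex 2.034 -0.371 -3.19
vertex 3.277 0.232 -1.478
endloop
endfacet
facet normal -0.440 -0.510 -0.739
outer loop
vertex 2.034 -0.371 -3.19
vertex 2.343 -0.852 -3.042
vertex 1.82 -0.627 -2.886
endloop
endfacet
facet normal -0.629 0.753 0.191
outer loop
vertex 2.034 -0.371 -3.19
vertex 1.82 -0.627 -2.886
vertex 3.277 0.232 -1.478
endloop
endfacet
facet normal -0.440 -0.512 -0.737
outer loop
vertex 1.82 -0.627 -2.886
vertex 2.343 -0.852 -3.042
vertex 1.912 -1.014 -2.672
endloop
endfacet
facet normal -0.737 0.184 0.650
outer loop
vertex 1.82 -0.627 -2.886
vertex 1.912 -1.014 -2.672
vertex 3.277 0.232 -1.478
endloop
endfacet
facet normal -0.441 -0.512 -0.737
outer loop
vertex 1.912 -1.014 -2.672
vertex 2.343 -0.852 -3.042
vertex 2.256 -1.306 -2.675
endloop
endfacet
facet normal -0.349 -0.420 0.838
outer loop
vertex 1.912 -1.014 -2.672
vertex 2.256 -1.306 -2.675
vertex 3.277 0.232 -1.478
endloop
endfacet
facet normal -0.441 -0.512 -0.738
outer loop
vertex 2.256 -1.306 -2.675
vertex 2.343 -0.852 -3.042
vertex 2.651 -1.332 -2.893
endloop
endfacet
facet normal 0.308 -0.703 0.641
outer loop
vertex 2.256 -1.306 -2.675
vertex 2.651 -1.332 -2.893
vertex 3.277 0.232 -1.478
endloop
endfacet
facet normal -0.441 -0.512 -0.737
outer loop
vertex 2.651 -1.332 -2.893
vertex 2.343 -0.852 -3.042
vertex 2.865 -1.077 -3.198
endloop
endfacet
facet normal 0.848 -0.500 0.177
outer loop
vertex 2.651 -1.332 -2.893
vertex 2.865 -1.077 -3.198
vertex 3.277 0.232 -1.478
endloop
endfacet
facet normal -0.441 -0.512 -0.737
outer loop
vertex 2.865 -1.077 -3.198
vertex 2.343 -0.852 -3.042
vertex 2.773 -0.69 -3.412
endloop
endfacet
facet normal 0.956 0.071 -0.283
outer loop
vertex 2.865 -1.077 -3.198
vertex 2.773 -0.69 -3.412
vertex 3.277 0.232 -1.478
endloop
endfacet

endsolid


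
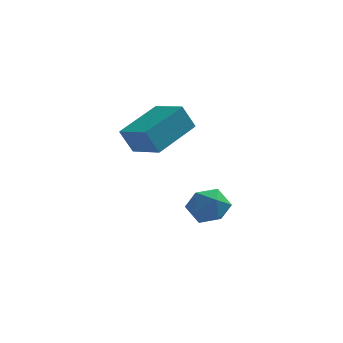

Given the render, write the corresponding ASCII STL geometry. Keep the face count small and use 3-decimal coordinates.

solid 
facet normal -0.820 -0.457 0.345
outer loop
vertex 0.465 -0.376 -2.988
vertex 0.96 -1.14 -2.822
vertex 0.875 -0.493 -2.167
endloop
endfacet
facet normal -0.853 0.247 0.461
outer loop
vertex 0.465 -0.376 -2.988
vertex 0.875 -0.493 -2.167
vertex 0.892 0.336 -2.579
endloop
endfacet
facet normal -0.799 0.577 -0.169
outer loop
vertex 0.465 -0.376 -2.988
vertex 0.892 0.336 -2.579
vertex 0.987 0.201 -3.489
endloop
endfacet
facet normal -0.734 0.078 -0.675
outer loop
vertex 0.465 -0.376 -2.988
vertex 0.987 0.201 -3.489
vertex 1.029 -0.711 -3.64
endloop
endfacet
facet normal -0.746 -0.561 -0.357
outer loop
vertex 0.465 -0.376 -2.988
vertex 1.029 -0.711 -3.64
vertex 0.96 -1.14 -2.822
endloop
endfacet
facet normal -0.288 0.431 0.855
outer loop
vertex 0.892 0.336 -2.579
vertex 0.875 -0.493 -2.167
vertex 1.651 0.011 -2.16
endloop
endfacet
facet normal -0.235 -0.707 0.667
outer loop
vertex 0.875 -0.493 -2.167
vertex 0.96 -1.14 -2.822
vertex 1.693 -0.901 -2.311
endloop
endfacet
facet normal -0.116 -0.876 -0.469
outer loop
vertex 0.96 -1.14 -2.822
vertex 1.029 -0.711 -3.64
vertex 1.788 -1.036 -3.221
endloop
endfacet
facet normal -0.094 0.158 -0.983
outer loop
vertex 1.029 -0.711 -3.64
vertex 0.987 0.201 -3.489
vertex 1.805 -0.207 -3.633
endloop
endfacet
facet normal -0.200 0.966 -0.164
outer loop
vertex 0.987 0.201 -3.489
vertex 0.892 0.336 -2.579
vertex 1.72 0.44 -2.978
endloop
endfacet
facet normal 0.734 -0.078 0.675
outer loop
vertex 2.215 -0.324 -2.812
vertex 1.651 0.011 -2.16
vertex 1.693 -0.901 -2.311
endloop
endfacet
facet normal 0.799 -0.577 0.169
outer loop
vertex 2.215 -0.324 -2.812
vertex 1.693 -0.901 -2.311
vertex 1.788 -1.036 -3.221
endloop
endfacet
facet normal 0.853 -0.247 -0.461
outer loop
vertex 2.215 -0.324 -2.812
vertex 1.788 -1.036 -3.221
vertex 1.805 -0.207 -3.633
endloop
endfacet
facet normal 0.820 0.457 -0.345
outer loop
vertex 2.215 -0.324 -2.812
vertex 1.805 -0.207 -3.633
vertex 1.72 0.44 -2.978
endloop
endfacet
facet normal 0.746 0.561 0.357
outer loop
vertex 2.215 -0.324 -2.812
vertex 1.72 0.44 -2.978
vertex 1.651 0.011 -2.16
endloop
endfacet
facet normal 0.094 -0.158 0.983
outer loop
vertex 1.693 -0.901 -2.311
vertex 1.651 0.011 -2.16
vertex 0.875 -0.493 -2.167
endloop
endfacet
facet normal 0.200 -0.966 0.164
outer loop
vertex 1.788 -1.036 -3.221
vertex 1.693 -0.901 -2.311
vertex 0.96 -1.14 -2.822
endloop
endfacet
facet normal 0.288 -0.431 -0.855
outer loop
vertex 1.805 -0.207 -3.633
vertex 1.788 -1.036 -3.221
vertex 1.029 -0.711 -3.64
endloop
endfacet
facet normal 0.235 0.707 -0.667
outer loop
vertex 1.72 0.44 -2.978
vertex 1.805 -0.207 -3.633
vertex 0.987 0.201 -3.489
endloop
endfacet
facet normal 0.116 0.876 0.469
outer loop
vertex 1.651 0.011 -2.16
vertex 1.72 0.44 -2.978
vertex 0.892 0.336 -2.579
endloop
endfacet
facet normal -0.540 -0.773 -0.333
outer loop
vertex -0.685 -2.687 1.821
vertex -1.776 -1.746 1.406
vertex -0.207 -2.582 0.802
endloop
endfacet
facet normal 0.728 -0.627 0.277
outer loop
vertex 0.916 -0.974 1.494
vertex -0.685 -2.687 1.821
vertex -0.207 -2.582 0.802
endloop
endfacet
facet normal -0.540 -0.773 -0.332
outer loop
vertex -0.207 -2.582 0.802
vertex -1.776 -1.746 1.406
vertex -1.299 -1.641 0.387
endloop
endfacet
facet normal 0.423 0.093 -0.902
outer loop
vertex -1.299 -1.641 0.387
vertex 0.916 -0.974 1.494
vertex -0.207 -2.582 0.802
endloop
endfacet
facet normal -0.423 -0.093 0.901
outer loop
vertex -0.685 -2.687 1.821
vertex -0.653 -0.138 2.098
vertex -1.776 -1.746 1.406
endloop
endfacet
facet normal 0.728 -0.628 0.276
outer loop
vertex 0.439 -1.079 2.513
vertex -0.685 -2.687 1.821
vertex 0.916 -0.974 1.494
endloop
endfacet
facet normal -0.423 -0.093 0.902
outer loop
vertex 0.439 -1.079 2.513
vertex -0.653 -0.138 2.098
vertex -0.685 -2.687 1.821
endloop
endfacet
facet normal -0.728 0.627 -0.276
outer loop
vertex -1.776 -1.746 1.406
vertex -0.653 -0.138 2.098
vertex -1.299 -1.641 0.387
endloop
endfacet
facet normal 0.423 0.092 -0.902
outer loop
vertex -0.175 -0.033 1.079
vertex 0.916 -0.974 1.494
vertex -1.299 -1.641 0.387
endloop
endfacet
facet normal -0.728 0.628 -0.277
outer loop
vertex -1.299 -1.641 0.387
vertex -0.653 -0.138 2.098
vertex -0.175 -0.033 1.079
endloop
endfacet
facet normal 0.540 0.773 0.333
outer loop
vertex -0.175 -0.033 1.079
vertex 0.439 -1.079 2.513
vertex 0.916 -0.974 1.494
endloop
endfacet
facet normal 0.540 0.773 0.333
outer loop
vertex -0.653 -0.138 2.098
vertex 0.439 -1.079 2.513
vertex -0.175 -0.033 1.079
endloop
endfacet

endsolid


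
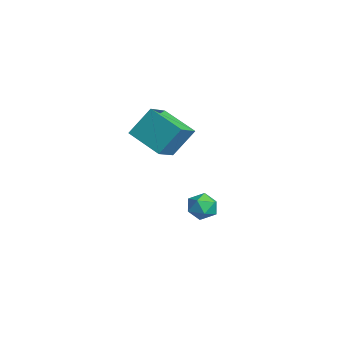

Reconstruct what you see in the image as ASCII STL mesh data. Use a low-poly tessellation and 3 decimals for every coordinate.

solid 
facet normal -0.681 0.557 0.476
outer loop
vertex -0.499 2.103 -1.46
vertex 0.008 2.175 -0.819
vertex 0.034 2.726 -1.426
endloop
endfacet
facet normal -0.733 0.640 -0.230
outer loop
vertex -0.499 2.103 -1.46
vertex 0.034 2.726 -1.426
vertex -0.089 2.33 -2.134
endloop
endfacet
facet normal -0.854 -0.003 -0.520
outer loop
vertex -0.499 2.103 -1.46
vertex -0.089 2.33 -2.134
vertex -0.19 1.534 -1.964
endloop
endfacet
facet normal -0.876 -0.482 0.007
outer loop
vertex -0.499 2.103 -1.46
vertex -0.19 1.534 -1.964
vertex -0.131 1.438 -1.151
endloop
endfacet
facet normal -0.770 -0.136 0.624
outer loop
vertex -0.499 2.103 -1.46
vertex -0.131 1.438 -1.151
vertex 0.008 2.175 -0.819
endloop
endfacet
facet normal -0.105 0.876 -0.472
outer loop
vertex -0.089 2.33 -2.134
vertex 0.034 2.726 -1.426
vertex 0.671 2.542 -1.909
endloop
endfacet
facet normal -0.020 0.741 0.672
outer loop
vertex 0.034 2.726 -1.426
vertex 0.008 2.175 -0.819
vertex 0.73 2.446 -1.096
endloop
endfacet
facet normal -0.164 -0.379 0.911
outer loop
vertex 0.008 2.175 -0.819
vertex -0.131 1.438 -1.151
vertex 0.629 1.65 -0.926
endloop
endfacet
facet normal -0.336 -0.938 -0.086
outer loop
vertex -0.131 1.438 -1.151
vertex -0.19 1.534 -1.964
vertex 0.506 1.254 -1.634
endloop
endfacet
facet normal -0.300 -0.163 -0.940
outer loop
vertex -0.19 1.534 -1.964
vertex -0.089 2.33 -2.134
vertex 0.532 1.805 -2.241
endloop
endfacet
facet normal 0.876 0.482 -0.007
outer loop
vertex 1.039 1.877 -1.6
vertex 0.671 2.542 -1.909
vertex 0.73 2.446 -1.096
endloop
endfacet
facet normal 0.854 0.003 0.520
outer loop
vertex 1.039 1.877 -1.6
vertex 0.73 2.446 -1.096
vertex 0.629 1.65 -0.926
endloop
endfacet
facet normal 0.733 -0.640 0.230
outer loop
vertex 1.039 1.877 -1.6
vertex 0.629 1.65 -0.926
vertex 0.506 1.254 -1.634
endloop
endfacet
facet normal 0.681 -0.557 -0.476
outer loop
vertex 1.039 1.877 -1.6
vertex 0.506 1.254 -1.634
vertex 0.532 1.805 -2.241
endloop
endfacet
facet normal 0.770 0.136 -0.624
outer loop
vertex 1.039 1.877 -1.6
vertex 0.532 1.805 -2.241
vertex 0.671 2.542 -1.909
endloop
endfacet
facet normal 0.336 0.938 0.086
outer loop
vertex 0.73 2.446 -1.096
vertex 0.671 2.542 -1.909
vertex 0.034 2.726 -1.426
endloop
endfacet
facet normal 0.300 0.163 0.940
outer loop
vertex 0.629 1.65 -0.926
vertex 0.73 2.446 -1.096
vertex 0.008 2.175 -0.819
endloop
endfacet
facet normal 0.105 -0.876 0.472
outer loop
vertex 0.506 1.254 -1.634
vertex 0.629 1.65 -0.926
vertex -0.131 1.438 -1.151
endloop
endfacet
facet normal 0.020 -0.741 -0.672
outer loop
vertex 0.532 1.805 -2.241
vertex 0.506 1.254 -1.634
vertex -0.19 1.534 -1.964
endloop
endfacet
facet normal 0.164 0.379 -0.911
outer loop
vertex 0.671 2.542 -1.909
vertex 0.532 1.805 -2.241
vertex -0.089 2.33 -2.134
endloop
endfacet
facet normal -0.756 -0.521 0.396
outer loop
vertex 0.851 -0.54 5.195
vertex -0.072 0.34 4.592
vertex 0.809 -1.536 3.805
endloop
endfacet
facet normal 0.655 -0.624 0.427
outer loop
vertex 2.252 -0.54 3.048
vertex 0.851 -0.54 5.195
vertex 0.809 -1.536 3.805
endloop
endfacet
facet normal -0.756 -0.521 0.397
outer loop
vertex 0.809 -1.536 3.805
vertex -0.072 0.34 4.592
vertex -0.114 -0.656 3.203
endloop
endfacet
facet normal -0.025 -0.582 -0.813
outer loop
vertex -0.114 -0.656 3.203
vertex 2.252 -0.54 3.048
vertex 0.809 -1.536 3.805
endloop
endfacet
facet normal 0.024 0.582 0.813
outer loop
vertex 0.851 -0.54 5.195
vertex 1.371 1.336 3.835
vertex -0.072 0.34 4.592
endloop
endfacet
facet normal 0.655 -0.623 0.427
outer loop
vertex 2.294 0.456 4.437
vertex 0.851 -0.54 5.195
vertex 2.252 -0.54 3.048
endloop
endfacet
facet normal 0.025 0.582 0.813
outer loop
vertex 2.294 0.456 4.437
vertex 1.371 1.336 3.835
vertex 0.851 -0.54 5.195
endloop
endfacet
facet normal -0.655 0.624 -0.427
outer loop
vertex -0.072 0.34 4.592
vertex 1.371 1.336 3.835
vertex -0.114 -0.656 3.203
endloop
endfacet
facet normal -0.025 -0.583 -0.812
outer loop
vertex 1.329 0.34 2.445
vertex 2.252 -0.54 3.048
vertex -0.114 -0.656 3.203
endloop
endfacet
facet normal -0.655 0.624 -0.427
outer loop
vertex -0.114 -0.656 3.203
vertex 1.371 1.336 3.835
vertex 1.329 0.34 2.445
endloop
endfacet
facet normal 0.756 0.521 -0.396
outer loop
vertex 1.329 0.34 2.445
vertex 2.294 0.456 4.437
vertex 2.252 -0.54 3.048
endloop
endfacet
facet normal 0.756 0.521 -0.396
outer loop
vertex 1.371 1.336 3.835
vertex 2.294 0.456 4.437
vertex 1.329 0.34 2.445
endloop
endfacet

endsolid
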